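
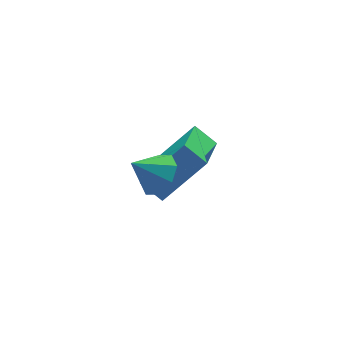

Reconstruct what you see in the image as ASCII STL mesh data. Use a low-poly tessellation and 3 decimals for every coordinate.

solid 
facet normal -0.427 0.716 0.552
outer loop
vertex -2.598 0.178 -2.276
vertex -1.225 -0.084 -0.874
vertex -1.408 1.583 -3.178
endloop
endfacet
facet normal -0.693 0.133 -0.708
outer loop
vertex -1.015 0.924 -3.686
vertex -2.598 0.178 -2.276
vertex -1.408 1.583 -3.178
endloop
endfacet
facet normal -0.427 0.716 0.552
outer loop
vertex -1.408 1.583 -3.178
vertex -1.225 -0.084 -0.874
vertex -0.035 1.321 -1.776
endloop
endfacet
facet normal 0.580 0.685 -0.440
outer loop
vertex -0.035 1.321 -1.776
vertex -1.015 0.924 -3.686
vertex -1.408 1.583 -3.178
endloop
endfacet
facet normal -0.580 -0.685 0.440
outer loop
vertex -2.598 0.178 -2.276
vertex -0.832 -0.743 -1.382
vertex -1.225 -0.084 -0.874
endloop
endfacet
facet normal -0.693 0.133 -0.708
outer loop
vertex -2.205 -0.481 -2.784
vertex -2.598 0.178 -2.276
vertex -1.015 0.924 -3.686
endloop
endfacet
facet normal -0.580 -0.685 0.440
outer loop
vertex -2.205 -0.481 -2.784
vertex -0.832 -0.743 -1.382
vertex -2.598 0.178 -2.276
endloop
endfacet
facet normal 0.693 -0.133 0.708
outer loop
vertex -1.225 -0.084 -0.874
vertex -0.832 -0.743 -1.382
vertex -0.035 1.321 -1.776
endloop
endfacet
facet normal 0.580 0.685 -0.440
outer loop
vertex 0.358 0.662 -2.284
vertex -1.015 0.924 -3.686
vertex -0.035 1.321 -1.776
endloop
endfacet
facet normal 0.693 -0.133 0.708
outer loop
vertex -0.035 1.321 -1.776
vertex -0.832 -0.743 -1.382
vertex 0.358 0.662 -2.284
endloop
endfacet
facet normal 0.427 -0.716 -0.552
outer loop
vertex 0.358 0.662 -2.284
vertex -2.205 -0.481 -2.784
vertex -1.015 0.924 -3.686
endloop
endfacet
facet normal 0.427 -0.716 -0.552
outer loop
vertex -0.832 -0.743 -1.382
vertex -2.205 -0.481 -2.784
vertex 0.358 0.662 -2.284
endloop
endfacet
facet normal 0.697 -0.226 -0.681
outer loop
vertex -2.637 -1.789 0.971
vertex -3.167 -1.991 0.496
vertex -2.814 -1.359 0.647
endloop
endfacet
facet normal 0.169 0.637 0.752
outer loop
vertex -2.637 -1.789 0.971
vertex -2.814 -1.359 0.647
vertex -3.913 -1.749 1.224
endloop
endfacet
facet normal 0.696 -0.226 -0.682
outer loop
vertex -2.814 -1.359 0.647
vertex -3.167 -1.991 0.496
vertex -3.198 -1.299 0.235
endloop
endfacet
facet normal -0.175 0.938 0.300
outer loop
vertex -2.814 -1.359 0.647
vertex -3.198 -1.299 0.235
vertex -3.913 -1.749 1.224
endloop
endfacet
facet normal 0.697 -0.226 -0.681
outer loop
vertex -3.198 -1.299 0.235
vertex -3.167 -1.991 0.496
vertex -3.564 -1.644 -0.025
endloop
endfacet
facet normal -0.637 0.762 -0.114
outer loop
vertex -3.198 -1.299 0.235
vertex -3.564 -1.644 -0.025
vertex -3.913 -1.749 1.224
endloop
endfacet
facet normal 0.696 -0.227 -0.681
outer loop
vertex -3.564 -1.644 -0.025
vertex -3.167 -1.991 0.496
vertex -3.698 -2.193 0.021
endloop
endfacet
facet normal -0.946 0.210 -0.247
outer loop
vertex -3.564 -1.644 -0.025
vertex -3.698 -2.193 0.021
vertex -3.913 -1.749 1.224
endloop
endfacet
facet normal 0.696 -0.226 -0.682
outer loop
vertex -3.698 -2.193 0.021
vertex -3.167 -1.991 0.496
vertex -3.521 -2.623 0.344
endloop
endfacet
facet normal -0.919 -0.393 -0.019
outer loop
vertex -3.698 -2.193 0.021
vertex -3.521 -2.623 0.344
vertex -3.913 -1.749 1.224
endloop
endfacet
facet normal 0.696 -0.226 -0.682
outer loop
vertex -3.521 -2.623 0.344
vertex -3.167 -1.991 0.496
vertex -3.137 -2.683 0.756
endloop
endfacet
facet normal -0.574 -0.694 0.434
outer loop
vertex -3.521 -2.623 0.344
vertex -3.137 -2.683 0.756
vertex -3.913 -1.749 1.224
endloop
endfacet
facet normal 0.697 -0.226 -0.681
outer loop
vertex -3.137 -2.683 0.756
vertex -3.167 -1.991 0.496
vertex -2.771 -2.337 1.016
endloop
endfacet
facet normal -0.112 -0.518 0.848
outer loop
vertex -3.137 -2.683 0.756
vertex -2.771 -2.337 1.016
vertex -3.913 -1.749 1.224
endloop
endfacet
facet normal 0.697 -0.226 -0.681
outer loop
vertex -2.771 -2.337 1.016
vertex -3.167 -1.991 0.496
vertex -2.637 -1.789 0.971
endloop
endfacet
facet normal 0.195 0.033 0.980
outer loop
vertex -2.771 -2.337 1.016
vertex -2.637 -1.789 0.971
vertex -3.913 -1.749 1.224
endloop
endfacet

endsolid


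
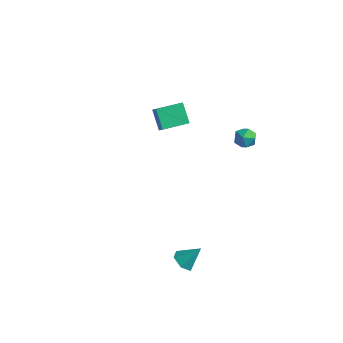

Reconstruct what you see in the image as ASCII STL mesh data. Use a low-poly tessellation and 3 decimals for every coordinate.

solid 
facet normal -0.491 -0.472 -0.732
outer loop
vertex 2.139 -3.804 -4.698
vertex 1.778 -4.179 -4.214
vertex 1.523 -3.557 -4.444
endloop
endfacet
facet normal 0.281 0.933 -0.225
outer loop
vertex 2.139 -3.804 -4.698
vertex 1.523 -3.557 -4.444
vertex 2.442 -3.541 -3.226
endloop
endfacet
facet normal -0.492 -0.472 -0.732
outer loop
vertex 1.523 -3.557 -4.444
vertex 1.778 -4.179 -4.214
vertex 1.163 -3.932 -3.96
endloop
endfacet
facet normal -0.441 0.838 0.322
outer loop
vertex 1.523 -3.557 -4.444
vertex 1.163 -3.932 -3.96
vertex 2.442 -3.541 -3.226
endloop
endfacet
facet normal -0.492 -0.472 -0.732
outer loop
vertex 1.163 -3.932 -3.96
vertex 1.778 -4.179 -4.214
vertex 1.418 -4.553 -3.731
endloop
endfacet
facet normal -0.518 0.100 0.849
outer loop
vertex 1.163 -3.932 -3.96
vertex 1.418 -4.553 -3.731
vertex 2.442 -3.541 -3.226
endloop
endfacet
facet normal -0.492 -0.472 -0.732
outer loop
vertex 1.418 -4.553 -3.731
vertex 1.778 -4.179 -4.214
vertex 2.033 -4.8 -3.985
endloop
endfacet
facet normal 0.126 -0.542 0.831
outer loop
vertex 1.418 -4.553 -3.731
vertex 2.033 -4.8 -3.985
vertex 2.442 -3.541 -3.226
endloop
endfacet
facet normal -0.491 -0.472 -0.733
outer loop
vertex 2.033 -4.8 -3.985
vertex 1.778 -4.179 -4.214
vertex 2.394 -4.425 -4.468
endloop
endfacet
facet normal 0.847 -0.448 0.286
outer loop
vertex 2.033 -4.8 -3.985
vertex 2.394 -4.425 -4.468
vertex 2.442 -3.541 -3.226
endloop
endfacet
facet normal -0.491 -0.473 -0.732
outer loop
vertex 2.394 -4.425 -4.468
vertex 1.778 -4.179 -4.214
vertex 2.139 -3.804 -4.698
endloop
endfacet
facet normal 0.926 0.290 -0.242
outer loop
vertex 2.394 -4.425 -4.468
vertex 2.139 -3.804 -4.698
vertex 2.442 -3.541 -3.226
endloop
endfacet
facet normal -0.573 -0.820 -0.002
outer loop
vertex -4.559 2.553 -0.297
vertex -5.05 2.898 -0.968
vertex -3.715 1.966 -1.217
endloop
endfacet
facet normal 0.545 -0.384 0.745
outer loop
vertex -2.81 3.262 -1.212
vertex -4.559 2.553 -0.297
vertex -3.715 1.966 -1.217
endloop
endfacet
facet normal -0.573 -0.820 -0.004
outer loop
vertex -3.715 1.966 -1.217
vertex -5.05 2.898 -0.968
vertex -4.205 2.312 -1.888
endloop
endfacet
facet normal 0.612 -0.425 -0.666
outer loop
vertex -4.205 2.312 -1.888
vertex -2.81 3.262 -1.212
vertex -3.715 1.966 -1.217
endloop
endfacet
facet normal -0.612 0.425 0.667
outer loop
vertex -4.559 2.553 -0.297
vertex -4.145 4.194 -0.963
vertex -5.05 2.898 -0.968
endloop
endfacet
facet normal 0.545 -0.384 0.745
outer loop
vertex -3.655 3.848 -0.292
vertex -4.559 2.553 -0.297
vertex -2.81 3.262 -1.212
endloop
endfacet
facet normal -0.613 0.425 0.666
outer loop
vertex -3.655 3.848 -0.292
vertex -4.145 4.194 -0.963
vertex -4.559 2.553 -0.297
endloop
endfacet
facet normal -0.545 0.384 -0.745
outer loop
vertex -5.05 2.898 -0.968
vertex -4.145 4.194 -0.963
vertex -4.205 2.312 -1.888
endloop
endfacet
facet normal 0.612 -0.425 -0.667
outer loop
vertex -3.301 3.607 -1.883
vertex -2.81 3.262 -1.212
vertex -4.205 2.312 -1.888
endloop
endfacet
facet normal -0.545 0.384 -0.745
outer loop
vertex -4.205 2.312 -1.888
vertex -4.145 4.194 -0.963
vertex -3.301 3.607 -1.883
endloop
endfacet
facet normal 0.572 0.820 0.003
outer loop
vertex -3.301 3.607 -1.883
vertex -3.655 3.848 -0.292
vertex -2.81 3.262 -1.212
endloop
endfacet
facet normal 0.574 0.819 0.004
outer loop
vertex -4.145 4.194 -0.963
vertex -3.655 3.848 -0.292
vertex -3.301 3.607 -1.883
endloop
endfacet
facet normal -0.959 0.233 0.161
outer loop
vertex 1.233 1.532 1.436
vertex 1.323 1.426 2.127
vertex 1.432 2.065 1.852
endloop
endfacet
facet normal -0.704 0.581 -0.408
outer loop
vertex 1.233 1.532 1.436
vertex 1.432 2.065 1.852
vertex 1.73 1.982 1.22
endloop
endfacet
facet normal -0.470 0.098 -0.877
outer loop
vertex 1.233 1.532 1.436
vertex 1.73 1.982 1.22
vertex 1.805 1.291 1.103
endloop
endfacet
facet normal -0.581 -0.551 -0.599
outer loop
vertex 1.233 1.532 1.436
vertex 1.805 1.291 1.103
vertex 1.553 0.947 1.664
endloop
endfacet
facet normal -0.884 -0.466 0.044
outer loop
vertex 1.233 1.532 1.436
vertex 1.553 0.947 1.664
vertex 1.323 1.426 2.127
endloop
endfacet
facet normal -0.144 0.970 -0.195
outer loop
vertex 1.73 1.982 1.22
vertex 1.432 2.065 1.852
vertex 2.127 2.153 1.776
endloop
endfacet
facet normal -0.557 0.407 0.724
outer loop
vertex 1.432 2.065 1.852
vertex 1.323 1.426 2.127
vertex 1.875 1.809 2.337
endloop
endfacet
facet normal -0.435 -0.725 0.534
outer loop
vertex 1.323 1.426 2.127
vertex 1.553 0.947 1.664
vertex 1.95 1.118 2.22
endloop
endfacet
facet normal 0.054 -0.862 -0.504
outer loop
vertex 1.553 0.947 1.664
vertex 1.805 1.291 1.103
vertex 2.248 1.035 1.588
endloop
endfacet
facet normal 0.233 0.187 -0.954
outer loop
vertex 1.805 1.291 1.103
vertex 1.73 1.982 1.22
vertex 2.357 1.674 1.313
endloop
endfacet
facet normal 0.581 0.551 0.599
outer loop
vertex 2.447 1.568 2.004
vertex 2.127 2.153 1.776
vertex 1.875 1.809 2.337
endloop
endfacet
facet normal 0.470 -0.098 0.877
outer loop
vertex 2.447 1.568 2.004
vertex 1.875 1.809 2.337
vertex 1.95 1.118 2.22
endloop
endfacet
facet normal 0.704 -0.581 0.408
outer loop
vertex 2.447 1.568 2.004
vertex 1.95 1.118 2.22
vertex 2.248 1.035 1.588
endloop
endfacet
facet normal 0.959 -0.233 -0.161
outer loop
vertex 2.447 1.568 2.004
vertex 2.248 1.035 1.588
vertex 2.357 1.674 1.313
endloop
endfacet
facet normal 0.884 0.466 -0.044
outer loop
vertex 2.447 1.568 2.004
vertex 2.357 1.674 1.313
vertex 2.127 2.153 1.776
endloop
endfacet
facet normal -0.054 0.862 0.504
outer loop
vertex 1.875 1.809 2.337
vertex 2.127 2.153 1.776
vertex 1.432 2.065 1.852
endloop
endfacet
facet normal -0.233 -0.187 0.954
outer loop
vertex 1.95 1.118 2.22
vertex 1.875 1.809 2.337
vertex 1.323 1.426 2.127
endloop
endfacet
facet normal 0.144 -0.970 0.195
outer loop
vertex 2.248 1.035 1.588
vertex 1.95 1.118 2.22
vertex 1.553 0.947 1.664
endloop
endfacet
facet normal 0.557 -0.407 -0.724
outer loop
vertex 2.357 1.674 1.313
vertex 2.248 1.035 1.588
vertex 1.805 1.291 1.103
endloop
endfacet
facet normal 0.435 0.725 -0.534
outer loop
vertex 2.127 2.153 1.776
vertex 2.357 1.674 1.313
vertex 1.73 1.982 1.22
endloop
endfacet

endsolid


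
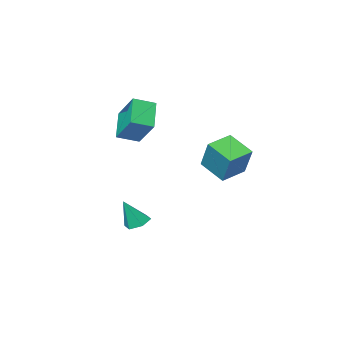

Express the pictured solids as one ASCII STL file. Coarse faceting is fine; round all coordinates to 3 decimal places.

solid 
facet normal -0.906 0.285 -0.312
outer loop
vertex -2.454 -0.826 3.108
vertex -1.672 0.344 1.908
vertex -2.428 -2.339 1.652
endloop
endfacet
facet normal -0.423 -0.632 0.649
outer loop
vertex -1.268 -2.704 2.052
vertex -2.454 -0.826 3.108
vertex -2.428 -2.339 1.652
endloop
endfacet
facet normal -0.906 0.285 -0.313
outer loop
vertex -2.428 -2.339 1.652
vertex -1.672 0.344 1.908
vertex -1.645 -1.169 0.451
endloop
endfacet
facet normal 0.013 -0.720 -0.694
outer loop
vertex -1.645 -1.169 0.451
vertex -1.268 -2.704 2.052
vertex -2.428 -2.339 1.652
endloop
endfacet
facet normal -0.013 0.720 0.694
outer loop
vertex -2.454 -0.826 3.108
vertex -0.512 -0.021 2.308
vertex -1.672 0.344 1.908
endloop
endfacet
facet normal -0.424 -0.632 0.649
outer loop
vertex -1.295 -1.191 3.509
vertex -2.454 -0.826 3.108
vertex -1.268 -2.704 2.052
endloop
endfacet
facet normal -0.013 0.720 0.693
outer loop
vertex -1.295 -1.191 3.509
vertex -0.512 -0.021 2.308
vertex -2.454 -0.826 3.108
endloop
endfacet
facet normal 0.423 0.633 -0.649
outer loop
vertex -1.672 0.344 1.908
vertex -0.512 -0.021 2.308
vertex -1.645 -1.169 0.451
endloop
endfacet
facet normal 0.013 -0.720 -0.694
outer loop
vertex -0.486 -1.534 0.852
vertex -1.268 -2.704 2.052
vertex -1.645 -1.169 0.451
endloop
endfacet
facet normal 0.424 0.632 -0.649
outer loop
vertex -1.645 -1.169 0.451
vertex -0.512 -0.021 2.308
vertex -0.486 -1.534 0.852
endloop
endfacet
facet normal 0.906 -0.285 0.313
outer loop
vertex -0.486 -1.534 0.852
vertex -1.295 -1.191 3.509
vertex -1.268 -2.704 2.052
endloop
endfacet
facet normal 0.906 -0.285 0.313
outer loop
vertex -0.512 -0.021 2.308
vertex -1.295 -1.191 3.509
vertex -0.486 -1.534 0.852
endloop
endfacet
facet normal -0.426 0.108 -0.898
outer loop
vertex -0.259 -0.274 -4.954
vertex -0.777 0.193 -4.652
vertex -0.127 0.474 -4.927
endloop
endfacet
facet normal 0.981 -0.170 -0.089
outer loop
vertex -0.259 -0.274 -4.954
vertex -0.127 0.474 -4.927
vertex -0.043 0.007 -3.108
endloop
endfacet
facet normal -0.427 0.108 -0.898
outer loop
vertex -0.127 0.474 -4.927
vertex -0.777 0.193 -4.652
vertex -0.644 0.941 -4.625
endloop
endfacet
facet normal 0.708 0.691 0.145
outer loop
vertex -0.127 0.474 -4.927
vertex -0.644 0.941 -4.625
vertex -0.043 0.007 -3.108
endloop
endfacet
facet normal -0.426 0.108 -0.898
outer loop
vertex -0.644 0.941 -4.625
vertex -0.777 0.193 -4.652
vertex -1.295 0.66 -4.35
endloop
endfacet
facet normal -0.121 0.823 0.555
outer loop
vertex -0.644 0.941 -4.625
vertex -1.295 0.66 -4.35
vertex -0.043 0.007 -3.108
endloop
endfacet
facet normal -0.426 0.108 -0.898
outer loop
vertex -1.295 0.66 -4.35
vertex -0.777 0.193 -4.652
vertex -1.427 -0.088 -4.377
endloop
endfacet
facet normal -0.676 0.093 0.731
outer loop
vertex -1.295 0.66 -4.35
vertex -1.427 -0.088 -4.377
vertex -0.043 0.007 -3.108
endloop
endfacet
facet normal -0.427 0.108 -0.898
outer loop
vertex -1.427 -0.088 -4.377
vertex -0.777 0.193 -4.652
vertex -0.91 -0.555 -4.679
endloop
endfacet
facet normal -0.403 -0.768 0.497
outer loop
vertex -1.427 -0.088 -4.377
vertex -0.91 -0.555 -4.679
vertex -0.043 0.007 -3.108
endloop
endfacet
facet normal -0.426 0.108 -0.898
outer loop
vertex -0.91 -0.555 -4.679
vertex -0.777 0.193 -4.652
vertex -0.259 -0.274 -4.954
endloop
endfacet
facet normal 0.426 -0.901 0.087
outer loop
vertex -0.91 -0.555 -4.679
vertex -0.259 -0.274 -4.954
vertex -0.043 0.007 -3.108
endloop
endfacet
facet normal -0.963 -0.170 0.208
outer loop
vertex -4.162 3.603 1.859
vertex -4.578 5.006 1.074
vertex -4.347 2.62 0.197
endloop
endfacet
facet normal 0.250 -0.845 0.472
outer loop
vertex -2.902 2.874 -0.114
vertex -4.162 3.603 1.859
vertex -4.347 2.62 0.197
endloop
endfacet
facet normal -0.963 -0.170 0.208
outer loop
vertex -4.347 2.62 0.197
vertex -4.578 5.006 1.074
vertex -4.763 4.023 -0.587
endloop
endfacet
facet normal -0.095 -0.507 -0.857
outer loop
vertex -4.763 4.023 -0.587
vertex -2.902 2.874 -0.114
vertex -4.347 2.62 0.197
endloop
endfacet
facet normal 0.095 0.507 0.856
outer loop
vertex -4.162 3.603 1.859
vertex -3.133 5.26 0.763
vertex -4.578 5.006 1.074
endloop
endfacet
facet normal 0.251 -0.845 0.472
outer loop
vertex -2.717 3.857 1.547
vertex -4.162 3.603 1.859
vertex -2.902 2.874 -0.114
endloop
endfacet
facet normal 0.096 0.507 0.857
outer loop
vertex -2.717 3.857 1.547
vertex -3.133 5.26 0.763
vertex -4.162 3.603 1.859
endloop
endfacet
facet normal -0.250 0.845 -0.472
outer loop
vertex -4.578 5.006 1.074
vertex -3.133 5.26 0.763
vertex -4.763 4.023 -0.587
endloop
endfacet
facet normal -0.096 -0.507 -0.856
outer loop
vertex -3.318 4.277 -0.899
vertex -2.902 2.874 -0.114
vertex -4.763 4.023 -0.587
endloop
endfacet
facet normal -0.250 0.845 -0.472
outer loop
vertex -4.763 4.023 -0.587
vertex -3.133 5.26 0.763
vertex -3.318 4.277 -0.899
endloop
endfacet
facet normal 0.963 0.169 -0.208
outer loop
vertex -3.318 4.277 -0.899
vertex -2.717 3.857 1.547
vertex -2.902 2.874 -0.114
endloop
endfacet
facet normal 0.963 0.170 -0.208
outer loop
vertex -3.133 5.26 0.763
vertex -2.717 3.857 1.547
vertex -3.318 4.277 -0.899
endloop
endfacet

endsolid


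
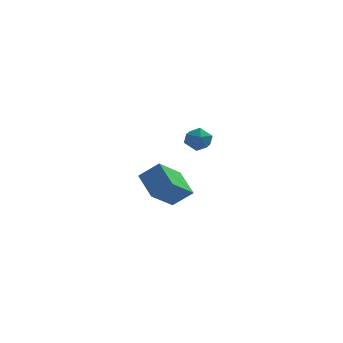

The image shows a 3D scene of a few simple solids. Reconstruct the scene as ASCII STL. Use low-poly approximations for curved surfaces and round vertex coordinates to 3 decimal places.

solid 
facet normal -0.421 -0.723 0.548
outer loop
vertex 0.969 -4.092 0.747
vertex -0.013 -4.142 -0.073
vertex 1.753 -5.21 -0.125
endloop
endfacet
facet normal 0.767 0.039 0.640
outer loop
vertex 2.553 -3.838 -1.167
vertex 0.969 -4.092 0.747
vertex 1.753 -5.21 -0.125
endloop
endfacet
facet normal -0.421 -0.722 0.549
outer loop
vertex 1.753 -5.21 -0.125
vertex -0.013 -4.142 -0.073
vertex 0.771 -5.26 -0.944
endloop
endfacet
facet normal 0.484 -0.690 -0.538
outer loop
vertex 0.771 -5.26 -0.944
vertex 2.553 -3.838 -1.167
vertex 1.753 -5.21 -0.125
endloop
endfacet
facet normal -0.484 0.690 0.538
outer loop
vertex 0.969 -4.092 0.747
vertex 0.787 -2.77 -1.115
vertex -0.013 -4.142 -0.073
endloop
endfacet
facet normal 0.767 0.039 0.640
outer loop
vertex 1.769 -2.72 -0.296
vertex 0.969 -4.092 0.747
vertex 2.553 -3.838 -1.167
endloop
endfacet
facet normal -0.484 0.691 0.538
outer loop
vertex 1.769 -2.72 -0.296
vertex 0.787 -2.77 -1.115
vertex 0.969 -4.092 0.747
endloop
endfacet
facet normal -0.767 -0.039 -0.640
outer loop
vertex -0.013 -4.142 -0.073
vertex 0.787 -2.77 -1.115
vertex 0.771 -5.26 -0.944
endloop
endfacet
facet normal 0.484 -0.691 -0.537
outer loop
vertex 1.571 -3.888 -1.987
vertex 2.553 -3.838 -1.167
vertex 0.771 -5.26 -0.944
endloop
endfacet
facet normal -0.767 -0.039 -0.640
outer loop
vertex 0.771 -5.26 -0.944
vertex 0.787 -2.77 -1.115
vertex 1.571 -3.888 -1.987
endloop
endfacet
facet normal 0.421 0.722 -0.548
outer loop
vertex 1.571 -3.888 -1.987
vertex 1.769 -2.72 -0.296
vertex 2.553 -3.838 -1.167
endloop
endfacet
facet normal 0.421 0.723 -0.548
outer loop
vertex 0.787 -2.77 -1.115
vertex 1.769 -2.72 -0.296
vertex 1.571 -3.888 -1.987
endloop
endfacet
facet normal -0.057 0.645 0.762
outer loop
vertex 2.304 2.854 0.544
vertex 1.51 2.673 0.638
vertex 2.08 2.244 1.044
endloop
endfacet
facet normal 0.598 0.365 0.713
outer loop
vertex 2.304 2.854 0.544
vertex 2.08 2.244 1.044
vertex 2.727 2.151 0.549
endloop
endfacet
facet normal 0.855 0.515 0.065
outer loop
vertex 2.304 2.854 0.544
vertex 2.727 2.151 0.549
vertex 2.558 2.522 -0.162
endloop
endfacet
facet normal 0.359 0.888 -0.288
outer loop
vertex 2.304 2.854 0.544
vertex 2.558 2.522 -0.162
vertex 1.806 2.844 -0.107
endloop
endfacet
facet normal -0.204 0.969 0.141
outer loop
vertex 2.304 2.854 0.544
vertex 1.806 2.844 -0.107
vertex 1.51 2.673 0.638
endloop
endfacet
facet normal 0.539 -0.344 0.769
outer loop
vertex 2.727 2.151 0.549
vertex 2.08 2.244 1.044
vertex 2.194 1.536 0.647
endloop
endfacet
facet normal -0.520 0.110 0.847
outer loop
vertex 2.08 2.244 1.044
vertex 1.51 2.673 0.638
vertex 1.442 1.858 0.702
endloop
endfacet
facet normal -0.759 0.633 -0.156
outer loop
vertex 1.51 2.673 0.638
vertex 1.806 2.844 -0.107
vertex 1.273 2.229 -0.009
endloop
endfacet
facet normal 0.153 0.502 -0.851
outer loop
vertex 1.806 2.844 -0.107
vertex 2.558 2.522 -0.162
vertex 1.92 2.136 -0.504
endloop
endfacet
facet normal 0.955 -0.102 -0.280
outer loop
vertex 2.558 2.522 -0.162
vertex 2.727 2.151 0.549
vertex 2.49 1.707 -0.098
endloop
endfacet
facet normal -0.359 -0.888 0.288
outer loop
vertex 1.696 1.526 -0.004
vertex 2.194 1.536 0.647
vertex 1.442 1.858 0.702
endloop
endfacet
facet normal -0.855 -0.515 -0.065
outer loop
vertex 1.696 1.526 -0.004
vertex 1.442 1.858 0.702
vertex 1.273 2.229 -0.009
endloop
endfacet
facet normal -0.598 -0.365 -0.713
outer loop
vertex 1.696 1.526 -0.004
vertex 1.273 2.229 -0.009
vertex 1.92 2.136 -0.504
endloop
endfacet
facet normal 0.057 -0.645 -0.762
outer loop
vertex 1.696 1.526 -0.004
vertex 1.92 2.136 -0.504
vertex 2.49 1.707 -0.098
endloop
endfacet
facet normal 0.204 -0.969 -0.141
outer loop
vertex 1.696 1.526 -0.004
vertex 2.49 1.707 -0.098
vertex 2.194 1.536 0.647
endloop
endfacet
facet normal -0.153 -0.502 0.851
outer loop
vertex 1.442 1.858 0.702
vertex 2.194 1.536 0.647
vertex 2.08 2.244 1.044
endloop
endfacet
facet normal -0.955 0.102 0.280
outer loop
vertex 1.273 2.229 -0.009
vertex 1.442 1.858 0.702
vertex 1.51 2.673 0.638
endloop
endfacet
facet normal -0.539 0.344 -0.769
outer loop
vertex 1.92 2.136 -0.504
vertex 1.273 2.229 -0.009
vertex 1.806 2.844 -0.107
endloop
endfacet
facet normal 0.520 -0.110 -0.847
outer loop
vertex 2.49 1.707 -0.098
vertex 1.92 2.136 -0.504
vertex 2.558 2.522 -0.162
endloop
endfacet
facet normal 0.759 -0.633 0.156
outer loop
vertex 2.194 1.536 0.647
vertex 2.49 1.707 -0.098
vertex 2.727 2.151 0.549
endloop
endfacet

endsolid


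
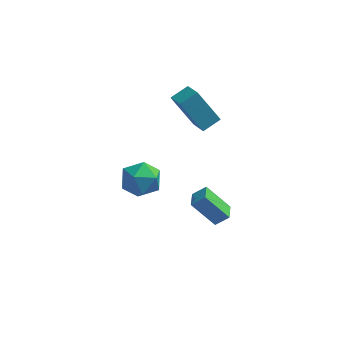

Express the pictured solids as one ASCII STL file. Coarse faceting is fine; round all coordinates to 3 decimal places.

solid 
facet normal -0.411 0.670 0.619
outer loop
vertex -1.823 4.03 -1.79
vertex -2.482 3.245 -1.378
vertex -1.493 3.431 -0.923
endloop
endfacet
facet normal 0.268 0.837 0.476
outer loop
vertex -1.823 4.03 -1.79
vertex -1.493 3.431 -0.923
vertex -0.782 3.665 -1.735
endloop
endfacet
facet normal 0.333 0.914 -0.230
outer loop
vertex -1.823 4.03 -1.79
vertex -0.782 3.665 -1.735
vertex -1.332 3.624 -2.692
endloop
endfacet
facet normal -0.307 0.794 -0.525
outer loop
vertex -1.823 4.03 -1.79
vertex -1.332 3.624 -2.692
vertex -2.382 3.364 -2.471
endloop
endfacet
facet normal -0.766 0.643 -0.000
outer loop
vertex -1.823 4.03 -1.79
vertex -2.382 3.364 -2.471
vertex -2.482 3.245 -1.378
endloop
endfacet
facet normal 0.678 0.288 0.676
outer loop
vertex -0.782 3.665 -1.735
vertex -1.493 3.431 -0.923
vertex -0.798 2.656 -1.289
endloop
endfacet
facet normal -0.421 0.017 0.907
outer loop
vertex -1.493 3.431 -0.923
vertex -2.482 3.245 -1.378
vertex -1.848 2.396 -1.068
endloop
endfacet
facet normal -0.995 -0.026 -0.094
outer loop
vertex -2.482 3.245 -1.378
vertex -2.382 3.364 -2.471
vertex -2.398 2.355 -2.025
endloop
endfacet
facet normal -0.253 0.219 -0.943
outer loop
vertex -2.382 3.364 -2.471
vertex -1.332 3.624 -2.692
vertex -1.687 2.589 -2.837
endloop
endfacet
facet normal 0.782 0.413 -0.467
outer loop
vertex -1.332 3.624 -2.692
vertex -0.782 3.665 -1.735
vertex -0.698 2.775 -2.382
endloop
endfacet
facet normal 0.307 -0.794 0.525
outer loop
vertex -1.357 1.99 -1.97
vertex -0.798 2.656 -1.289
vertex -1.848 2.396 -1.068
endloop
endfacet
facet normal -0.333 -0.914 0.230
outer loop
vertex -1.357 1.99 -1.97
vertex -1.848 2.396 -1.068
vertex -2.398 2.355 -2.025
endloop
endfacet
facet normal -0.268 -0.837 -0.476
outer loop
vertex -1.357 1.99 -1.97
vertex -2.398 2.355 -2.025
vertex -1.687 2.589 -2.837
endloop
endfacet
facet normal 0.411 -0.670 -0.619
outer loop
vertex -1.357 1.99 -1.97
vertex -1.687 2.589 -2.837
vertex -0.698 2.775 -2.382
endloop
endfacet
facet normal 0.766 -0.643 0.000
outer loop
vertex -1.357 1.99 -1.97
vertex -0.698 2.775 -2.382
vertex -0.798 2.656 -1.289
endloop
endfacet
facet normal 0.253 -0.219 0.943
outer loop
vertex -1.848 2.396 -1.068
vertex -0.798 2.656 -1.289
vertex -1.493 3.431 -0.923
endloop
endfacet
facet normal -0.782 -0.413 0.467
outer loop
vertex -2.398 2.355 -2.025
vertex -1.848 2.396 -1.068
vertex -2.482 3.245 -1.378
endloop
endfacet
facet normal -0.678 -0.288 -0.676
outer loop
vertex -1.687 2.589 -2.837
vertex -2.398 2.355 -2.025
vertex -2.382 3.364 -2.471
endloop
endfacet
facet normal 0.421 -0.017 -0.907
outer loop
vertex -0.698 2.775 -2.382
vertex -1.687 2.589 -2.837
vertex -1.332 3.624 -2.692
endloop
endfacet
facet normal 0.995 0.026 0.094
outer loop
vertex -0.798 2.656 -1.289
vertex -0.698 2.775 -2.382
vertex -0.782 3.665 -1.735
endloop
endfacet
facet normal -0.662 0.082 0.745
outer loop
vertex 1.925 -1.381 1.98
vertex 1.886 -0.532 1.852
vertex 1.304 -1.491 1.441
endloop
endfacet
facet normal 0.046 -0.988 0.149
outer loop
vertex 2.414 -1.628 0.188
vertex 1.925 -1.381 1.98
vertex 1.304 -1.491 1.441
endloop
endfacet
facet normal -0.661 0.081 0.746
outer loop
vertex 1.304 -1.491 1.441
vertex 1.886 -0.532 1.852
vertex 1.264 -0.641 1.313
endloop
endfacet
facet normal -0.749 -0.133 -0.649
outer loop
vertex 1.264 -0.641 1.313
vertex 2.414 -1.628 0.188
vertex 1.304 -1.491 1.441
endloop
endfacet
facet normal 0.749 0.132 0.649
outer loop
vertex 1.925 -1.381 1.98
vertex 2.996 -0.669 0.599
vertex 1.886 -0.532 1.852
endloop
endfacet
facet normal 0.045 -0.988 0.148
outer loop
vertex 3.036 -1.519 0.727
vertex 1.925 -1.381 1.98
vertex 2.414 -1.628 0.188
endloop
endfacet
facet normal 0.749 0.133 0.649
outer loop
vertex 3.036 -1.519 0.727
vertex 2.996 -0.669 0.599
vertex 1.925 -1.381 1.98
endloop
endfacet
facet normal -0.045 0.988 -0.148
outer loop
vertex 1.886 -0.532 1.852
vertex 2.996 -0.669 0.599
vertex 1.264 -0.641 1.313
endloop
endfacet
facet normal -0.749 -0.132 -0.649
outer loop
vertex 2.375 -0.779 0.06
vertex 2.414 -1.628 0.188
vertex 1.264 -0.641 1.313
endloop
endfacet
facet normal -0.046 0.988 -0.149
outer loop
vertex 1.264 -0.641 1.313
vertex 2.996 -0.669 0.599
vertex 2.375 -0.779 0.06
endloop
endfacet
facet normal 0.661 -0.082 -0.746
outer loop
vertex 2.375 -0.779 0.06
vertex 3.036 -1.519 0.727
vertex 2.414 -1.628 0.188
endloop
endfacet
facet normal 0.661 -0.081 -0.746
outer loop
vertex 2.996 -0.669 0.599
vertex 3.036 -1.519 0.727
vertex 2.375 -0.779 0.06
endloop
endfacet
facet normal -0.717 -0.589 -0.373
outer loop
vertex 0.294 2.816 4.484
vertex -0.284 3.98 3.756
vertex 1.413 2.419 2.963
endloop
endfacet
facet normal 0.388 -0.781 0.489
outer loop
vertex 2.144 3.02 3.344
vertex 0.294 2.816 4.484
vertex 1.413 2.419 2.963
endloop
endfacet
facet normal -0.716 -0.589 -0.374
outer loop
vertex 1.413 2.419 2.963
vertex -0.284 3.98 3.756
vertex 0.835 3.584 2.235
endloop
endfacet
facet normal 0.580 -0.205 -0.789
outer loop
vertex 0.835 3.584 2.235
vertex 2.144 3.02 3.344
vertex 1.413 2.419 2.963
endloop
endfacet
facet normal -0.580 0.205 0.789
outer loop
vertex 0.294 2.816 4.484
vertex 0.447 4.581 4.137
vertex -0.284 3.98 3.756
endloop
endfacet
facet normal 0.387 -0.782 0.488
outer loop
vertex 1.025 3.416 4.865
vertex 0.294 2.816 4.484
vertex 2.144 3.02 3.344
endloop
endfacet
facet normal -0.580 0.205 0.789
outer loop
vertex 1.025 3.416 4.865
vertex 0.447 4.581 4.137
vertex 0.294 2.816 4.484
endloop
endfacet
facet normal -0.388 0.782 -0.489
outer loop
vertex -0.284 3.98 3.756
vertex 0.447 4.581 4.137
vertex 0.835 3.584 2.235
endloop
endfacet
facet normal 0.580 -0.205 -0.789
outer loop
vertex 1.566 4.184 2.616
vertex 2.144 3.02 3.344
vertex 0.835 3.584 2.235
endloop
endfacet
facet normal -0.387 0.782 -0.489
outer loop
vertex 0.835 3.584 2.235
vertex 0.447 4.581 4.137
vertex 1.566 4.184 2.616
endloop
endfacet
facet normal 0.716 0.589 0.374
outer loop
vertex 1.566 4.184 2.616
vertex 1.025 3.416 4.865
vertex 2.144 3.02 3.344
endloop
endfacet
facet normal 0.717 0.589 0.374
outer loop
vertex 0.447 4.581 4.137
vertex 1.025 3.416 4.865
vertex 1.566 4.184 2.616
endloop
endfacet

endsolid


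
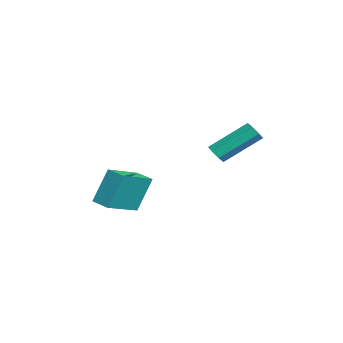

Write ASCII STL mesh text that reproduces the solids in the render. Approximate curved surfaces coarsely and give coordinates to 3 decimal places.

solid 
facet normal -0.668 0.644 -0.372
outer loop
vertex -0.973 -1.566 -2.11
vertex -0.291 -0.931 -2.235
vertex -0.659 -2.248 -3.856
endloop
endfacet
facet normal -0.725 -0.675 0.133
outer loop
vertex 0.691 -3.549 -3.105
vertex -0.973 -1.566 -2.11
vertex -0.659 -2.248 -3.856
endloop
endfacet
facet normal -0.668 0.644 -0.372
outer loop
vertex -0.659 -2.248 -3.856
vertex -0.291 -0.931 -2.235
vertex 0.023 -1.613 -3.981
endloop
endfacet
facet normal 0.165 -0.359 -0.919
outer loop
vertex 0.023 -1.613 -3.981
vertex 0.691 -3.549 -3.105
vertex -0.659 -2.248 -3.856
endloop
endfacet
facet normal -0.165 0.359 0.919
outer loop
vertex -0.973 -1.566 -2.11
vertex 1.059 -2.232 -1.484
vertex -0.291 -0.931 -2.235
endloop
endfacet
facet normal -0.725 -0.675 0.133
outer loop
vertex 0.377 -2.867 -1.359
vertex -0.973 -1.566 -2.11
vertex 0.691 -3.549 -3.105
endloop
endfacet
facet normal -0.165 0.359 0.919
outer loop
vertex 0.377 -2.867 -1.359
vertex 1.059 -2.232 -1.484
vertex -0.973 -1.566 -2.11
endloop
endfacet
facet normal 0.725 0.675 -0.133
outer loop
vertex -0.291 -0.931 -2.235
vertex 1.059 -2.232 -1.484
vertex 0.023 -1.613 -3.981
endloop
endfacet
facet normal 0.165 -0.359 -0.919
outer loop
vertex 1.373 -2.914 -3.23
vertex 0.691 -3.549 -3.105
vertex 0.023 -1.613 -3.981
endloop
endfacet
facet normal 0.725 0.675 -0.133
outer loop
vertex 0.023 -1.613 -3.981
vertex 1.059 -2.232 -1.484
vertex 1.373 -2.914 -3.23
endloop
endfacet
facet normal 0.668 -0.644 0.372
outer loop
vertex 1.373 -2.914 -3.23
vertex 0.377 -2.867 -1.359
vertex 0.691 -3.549 -3.105
endloop
endfacet
facet normal 0.668 -0.644 0.372
outer loop
vertex 1.059 -2.232 -1.484
vertex 0.377 -2.867 -1.359
vertex 1.373 -2.914 -3.23
endloop
endfacet
facet normal 0.085 -0.789 -0.608
outer loop
vertex 2.184 1.759 -0.089
vertex 1.66 1.684 -0.065
vertex 1.937 1.978 -0.408
endloop
endfacet
facet normal 0.839 0.387 -0.384
outer loop
vertex 2.184 1.759 -0.089
vertex 1.937 1.978 -0.408
vertex 2.004 3.431 1.201
endloop
endfacet
facet normal 0.838 0.387 -0.385
outer loop
vertex 2.004 3.431 1.201
vertex 1.937 1.978 -0.408
vertex 1.756 3.651 0.882
endloop
endfacet
facet normal -0.085 0.788 0.610
outer loop
vertex 2.004 3.431 1.201
vertex 1.756 3.651 0.882
vertex 1.48 3.356 1.225
endloop
endfacet
facet normal 0.085 -0.789 -0.608
outer loop
vertex 1.937 1.978 -0.408
vertex 1.66 1.684 -0.065
vertex 1.481 1.976 -0.469
endloop
endfacet
facet normal 0.102 0.614 -0.782
outer loop
vertex 1.937 1.978 -0.408
vertex 1.481 1.976 -0.469
vertex 1.756 3.651 0.882
endloop
endfacet
facet normal 0.102 0.614 -0.782
outer loop
vertex 1.756 3.651 0.882
vertex 1.481 1.976 -0.469
vertex 1.3 3.649 0.821
endloop
endfacet
facet normal -0.085 0.788 0.610
outer loop
vertex 1.756 3.651 0.882
vertex 1.3 3.649 0.821
vertex 1.48 3.356 1.225
endloop
endfacet
facet normal 0.085 -0.789 -0.608
outer loop
vertex 1.481 1.976 -0.469
vertex 1.66 1.684 -0.065
vertex 1.16 1.754 -0.226
endloop
endfacet
facet normal -0.711 0.380 -0.592
outer loop
vertex 1.481 1.976 -0.469
vertex 1.16 1.754 -0.226
vertex 1.3 3.649 0.821
endloop
endfacet
facet normal -0.713 0.379 -0.591
outer loop
vertex 1.3 3.649 0.821
vertex 1.16 1.754 -0.226
vertex 0.98 3.426 1.064
endloop
endfacet
facet normal -0.086 0.788 0.610
outer loop
vertex 1.3 3.649 0.821
vertex 0.98 3.426 1.064
vertex 1.48 3.356 1.225
endloop
endfacet
facet normal 0.085 -0.789 -0.608
outer loop
vertex 1.16 1.754 -0.226
vertex 1.66 1.684 -0.065
vertex 1.216 1.479 0.139
endloop
endfacet
facet normal -0.989 -0.141 0.045
outer loop
vertex 1.16 1.754 -0.226
vertex 1.216 1.479 0.139
vertex 0.98 3.426 1.064
endloop
endfacet
facet normal -0.989 -0.140 0.043
outer loop
vertex 0.98 3.426 1.064
vertex 1.216 1.479 0.139
vertex 1.035 3.151 1.429
endloop
endfacet
facet normal -0.085 0.790 0.608
outer loop
vertex 0.98 3.426 1.064
vertex 1.035 3.151 1.429
vertex 1.48 3.356 1.225
endloop
endfacet
facet normal 0.085 -0.789 -0.609
outer loop
vertex 1.216 1.479 0.139
vertex 1.66 1.684 -0.065
vertex 1.606 1.358 0.35
endloop
endfacet
facet normal -0.522 -0.556 0.647
outer loop
vertex 1.216 1.479 0.139
vertex 1.606 1.358 0.35
vertex 1.035 3.151 1.429
endloop
endfacet
facet normal -0.520 -0.556 0.648
outer loop
vertex 1.035 3.151 1.429
vertex 1.606 1.358 0.35
vertex 1.426 3.031 1.64
endloop
endfacet
facet normal -0.085 0.790 0.607
outer loop
vertex 1.035 3.151 1.429
vertex 1.426 3.031 1.64
vertex 1.48 3.356 1.225
endloop
endfacet
facet normal 0.086 -0.789 -0.608
outer loop
vertex 1.606 1.358 0.35
vertex 1.66 1.684 -0.065
vertex 2.037 1.483 0.249
endloop
endfacet
facet normal 0.339 -0.551 0.762
outer loop
vertex 1.606 1.358 0.35
vertex 2.037 1.483 0.249
vertex 1.426 3.031 1.64
endloop
endfacet
facet normal 0.339 -0.551 0.762
outer loop
vertex 1.426 3.031 1.64
vertex 2.037 1.483 0.249
vertex 1.857 3.155 1.538
endloop
endfacet
facet normal -0.083 0.790 0.608
outer loop
vertex 1.426 3.031 1.64
vertex 1.857 3.155 1.538
vertex 1.48 3.356 1.225
endloop
endfacet
facet normal 0.085 -0.790 -0.608
outer loop
vertex 2.037 1.483 0.249
vertex 1.66 1.684 -0.065
vertex 2.184 1.759 -0.089
endloop
endfacet
facet normal 0.944 -0.132 0.303
outer loop
vertex 2.037 1.483 0.249
vertex 2.184 1.759 -0.089
vertex 1.857 3.155 1.538
endloop
endfacet
facet normal 0.944 -0.132 0.303
outer loop
vertex 1.857 3.155 1.538
vertex 2.184 1.759 -0.089
vertex 2.004 3.431 1.201
endloop
endfacet
facet normal -0.085 0.789 0.609
outer loop
vertex 1.857 3.155 1.538
vertex 2.004 3.431 1.201
vertex 1.48 3.356 1.225
endloop
endfacet

endsolid


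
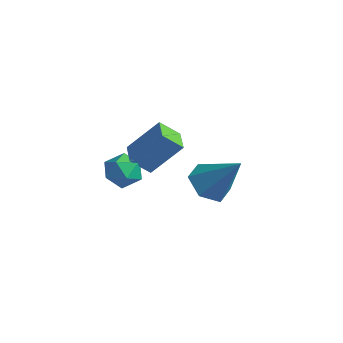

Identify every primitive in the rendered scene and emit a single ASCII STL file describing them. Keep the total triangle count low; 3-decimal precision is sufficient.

solid 
facet normal -0.537 -0.118 0.836
outer loop
vertex 2.654 -2.333 2.415
vertex 2.252 -2.996 2.063
vertex 2.969 -3.119 2.506
endloop
endfacet
facet normal 0.107 0.157 0.982
outer loop
vertex 2.654 -2.333 2.415
vertex 2.969 -3.119 2.506
vertex 3.492 -2.466 2.345
endloop
endfacet
facet normal 0.173 0.766 0.619
outer loop
vertex 2.654 -2.333 2.415
vertex 3.492 -2.466 2.345
vertex 3.099 -1.94 1.804
endloop
endfacet
facet normal -0.428 0.869 0.247
outer loop
vertex 2.654 -2.333 2.415
vertex 3.099 -1.94 1.804
vertex 2.332 -2.268 1.629
endloop
endfacet
facet normal -0.866 0.323 0.382
outer loop
vertex 2.654 -2.333 2.415
vertex 2.332 -2.268 1.629
vertex 2.252 -2.996 2.063
endloop
endfacet
facet normal 0.601 -0.298 0.742
outer loop
vertex 3.492 -2.466 2.345
vertex 2.969 -3.119 2.506
vertex 3.608 -3.212 1.951
endloop
endfacet
facet normal -0.440 -0.743 0.505
outer loop
vertex 2.969 -3.119 2.506
vertex 2.252 -2.996 2.063
vertex 2.841 -3.54 1.776
endloop
endfacet
facet normal -0.973 -0.030 -0.230
outer loop
vertex 2.252 -2.996 2.063
vertex 2.332 -2.268 1.629
vertex 2.448 -3.014 1.235
endloop
endfacet
facet normal -0.264 0.855 -0.447
outer loop
vertex 2.332 -2.268 1.629
vertex 3.099 -1.94 1.804
vertex 2.971 -2.361 1.074
endloop
endfacet
facet normal 0.710 0.688 0.153
outer loop
vertex 3.099 -1.94 1.804
vertex 3.492 -2.466 2.345
vertex 3.688 -2.484 1.517
endloop
endfacet
facet normal 0.428 -0.869 -0.247
outer loop
vertex 3.286 -3.147 1.165
vertex 3.608 -3.212 1.951
vertex 2.841 -3.54 1.776
endloop
endfacet
facet normal -0.173 -0.766 -0.619
outer loop
vertex 3.286 -3.147 1.165
vertex 2.841 -3.54 1.776
vertex 2.448 -3.014 1.235
endloop
endfacet
facet normal -0.107 -0.157 -0.982
outer loop
vertex 3.286 -3.147 1.165
vertex 2.448 -3.014 1.235
vertex 2.971 -2.361 1.074
endloop
endfacet
facet normal 0.537 0.118 -0.836
outer loop
vertex 3.286 -3.147 1.165
vertex 2.971 -2.361 1.074
vertex 3.688 -2.484 1.517
endloop
endfacet
facet normal 0.866 -0.323 -0.382
outer loop
vertex 3.286 -3.147 1.165
vertex 3.688 -2.484 1.517
vertex 3.608 -3.212 1.951
endloop
endfacet
facet normal 0.264 -0.855 0.447
outer loop
vertex 2.841 -3.54 1.776
vertex 3.608 -3.212 1.951
vertex 2.969 -3.119 2.506
endloop
endfacet
facet normal -0.710 -0.688 -0.153
outer loop
vertex 2.448 -3.014 1.235
vertex 2.841 -3.54 1.776
vertex 2.252 -2.996 2.063
endloop
endfacet
facet normal -0.601 0.298 -0.742
outer loop
vertex 2.971 -2.361 1.074
vertex 2.448 -3.014 1.235
vertex 2.332 -2.268 1.629
endloop
endfacet
facet normal 0.440 0.743 -0.505
outer loop
vertex 3.688 -2.484 1.517
vertex 2.971 -2.361 1.074
vertex 3.099 -1.94 1.804
endloop
endfacet
facet normal 0.973 0.030 0.230
outer loop
vertex 3.608 -3.212 1.951
vertex 3.688 -2.484 1.517
vertex 3.492 -2.466 2.345
endloop
endfacet
facet normal -0.753 0.658 0.002
outer loop
vertex 2.529 -2.052 2.533
vertex 3.347 -1.12 3.865
vertex 3.048 -1.456 1.797
endloop
endfacet
facet normal -0.450 -0.512 -0.732
outer loop
vertex 3.853 -2.16 1.795
vertex 2.529 -2.052 2.533
vertex 3.048 -1.456 1.797
endloop
endfacet
facet normal -0.753 0.658 0.002
outer loop
vertex 3.048 -1.456 1.797
vertex 3.347 -1.12 3.865
vertex 3.866 -0.524 3.129
endloop
endfacet
facet normal 0.481 0.552 -0.681
outer loop
vertex 3.866 -0.524 3.129
vertex 3.853 -2.16 1.795
vertex 3.048 -1.456 1.797
endloop
endfacet
facet normal -0.481 -0.552 0.681
outer loop
vertex 2.529 -2.052 2.533
vertex 4.152 -1.824 3.863
vertex 3.347 -1.12 3.865
endloop
endfacet
facet normal -0.450 -0.512 -0.732
outer loop
vertex 3.334 -2.756 2.531
vertex 2.529 -2.052 2.533
vertex 3.853 -2.16 1.795
endloop
endfacet
facet normal -0.481 -0.552 0.681
outer loop
vertex 3.334 -2.756 2.531
vertex 4.152 -1.824 3.863
vertex 2.529 -2.052 2.533
endloop
endfacet
facet normal 0.450 0.512 0.732
outer loop
vertex 3.347 -1.12 3.865
vertex 4.152 -1.824 3.863
vertex 3.866 -0.524 3.129
endloop
endfacet
facet normal 0.481 0.552 -0.681
outer loop
vertex 4.671 -1.228 3.127
vertex 3.853 -2.16 1.795
vertex 3.866 -0.524 3.129
endloop
endfacet
facet normal 0.450 0.512 0.732
outer loop
vertex 3.866 -0.524 3.129
vertex 4.152 -1.824 3.863
vertex 4.671 -1.228 3.127
endloop
endfacet
facet normal 0.753 -0.658 -0.002
outer loop
vertex 4.671 -1.228 3.127
vertex 3.334 -2.756 2.531
vertex 3.853 -2.16 1.795
endloop
endfacet
facet normal 0.753 -0.658 -0.002
outer loop
vertex 4.152 -1.824 3.863
vertex 3.334 -2.756 2.531
vertex 4.671 -1.228 3.127
endloop
endfacet
facet normal -0.611 -0.171 -0.773
outer loop
vertex 4.035 1.695 -2.13
vertex 3.217 1.945 -1.539
vertex 3.706 2.68 -2.088
endloop
endfacet
facet normal 0.904 0.314 -0.288
outer loop
vertex 4.035 1.695 -2.13
vertex 3.706 2.68 -2.088
vertex 4.543 2.315 0.139
endloop
endfacet
facet normal -0.611 -0.170 -0.773
outer loop
vertex 3.706 2.68 -2.088
vertex 3.217 1.945 -1.539
vertex 2.888 2.931 -1.496
endloop
endfacet
facet normal 0.317 0.948 0.036
outer loop
vertex 3.706 2.68 -2.088
vertex 2.888 2.931 -1.496
vertex 4.543 2.315 0.139
endloop
endfacet
facet normal -0.611 -0.170 -0.773
outer loop
vertex 2.888 2.931 -1.496
vertex 3.217 1.945 -1.539
vertex 2.399 2.195 -0.947
endloop
endfacet
facet normal -0.354 0.699 0.622
outer loop
vertex 2.888 2.931 -1.496
vertex 2.399 2.195 -0.947
vertex 4.543 2.315 0.139
endloop
endfacet
facet normal -0.611 -0.170 -0.773
outer loop
vertex 2.399 2.195 -0.947
vertex 3.217 1.945 -1.539
vertex 2.728 1.21 -0.99
endloop
endfacet
facet normal -0.436 -0.184 0.881
outer loop
vertex 2.399 2.195 -0.947
vertex 2.728 1.21 -0.99
vertex 4.543 2.315 0.139
endloop
endfacet
facet normal -0.611 -0.171 -0.773
outer loop
vertex 2.728 1.21 -0.99
vertex 3.217 1.945 -1.539
vertex 3.546 0.959 -1.581
endloop
endfacet
facet normal 0.151 -0.817 0.556
outer loop
vertex 2.728 1.21 -0.99
vertex 3.546 0.959 -1.581
vertex 4.543 2.315 0.139
endloop
endfacet
facet normal -0.611 -0.171 -0.773
outer loop
vertex 3.546 0.959 -1.581
vertex 3.217 1.945 -1.539
vertex 4.035 1.695 -2.13
endloop
endfacet
facet normal 0.822 -0.568 -0.029
outer loop
vertex 3.546 0.959 -1.581
vertex 4.035 1.695 -2.13
vertex 4.543 2.315 0.139
endloop
endfacet

endsolid


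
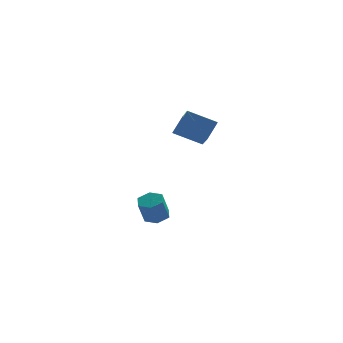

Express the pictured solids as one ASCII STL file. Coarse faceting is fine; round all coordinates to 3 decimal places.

solid 
facet normal -0.488 -0.467 -0.738
outer loop
vertex 0.124 -2.457 3.397
vertex -1.028 -2.15 3.964
vertex 0.091 -1.468 2.793
endloop
endfacet
facet normal 0.873 -0.233 -0.429
outer loop
vertex 0.568 -1.01 3.516
vertex 0.124 -2.457 3.397
vertex 0.091 -1.468 2.793
endloop
endfacet
facet normal -0.487 -0.467 -0.738
outer loop
vertex 0.091 -1.468 2.793
vertex -1.028 -2.15 3.964
vertex -1.061 -1.16 3.359
endloop
endfacet
facet normal -0.028 0.853 -0.522
outer loop
vertex -1.061 -1.16 3.359
vertex 0.568 -1.01 3.516
vertex 0.091 -1.468 2.793
endloop
endfacet
facet normal 0.029 -0.853 0.521
outer loop
vertex 0.124 -2.457 3.397
vertex -0.551 -1.692 4.687
vertex -1.028 -2.15 3.964
endloop
endfacet
facet normal 0.873 -0.233 -0.428
outer loop
vertex 0.601 -2.0 4.121
vertex 0.124 -2.457 3.397
vertex 0.568 -1.01 3.516
endloop
endfacet
facet normal 0.028 -0.853 0.521
outer loop
vertex 0.601 -2.0 4.121
vertex -0.551 -1.692 4.687
vertex 0.124 -2.457 3.397
endloop
endfacet
facet normal -0.873 0.233 0.429
outer loop
vertex -1.028 -2.15 3.964
vertex -0.551 -1.692 4.687
vertex -1.061 -1.16 3.359
endloop
endfacet
facet normal -0.028 0.854 -0.520
outer loop
vertex -0.584 -0.703 4.083
vertex 0.568 -1.01 3.516
vertex -1.061 -1.16 3.359
endloop
endfacet
facet normal -0.873 0.233 0.428
outer loop
vertex -1.061 -1.16 3.359
vertex -0.551 -1.692 4.687
vertex -0.584 -0.703 4.083
endloop
endfacet
facet normal 0.488 0.467 0.738
outer loop
vertex -0.584 -0.703 4.083
vertex 0.601 -2.0 4.121
vertex 0.568 -1.01 3.516
endloop
endfacet
facet normal 0.487 0.467 0.738
outer loop
vertex -0.551 -1.692 4.687
vertex 0.601 -2.0 4.121
vertex -0.584 -0.703 4.083
endloop
endfacet
facet normal 0.273 0.329 -0.904
outer loop
vertex -0.972 0.624 -1.533
vertex -1.485 0.437 -1.756
vertex -1.438 0.986 -1.542
endloop
endfacet
facet normal 0.550 0.718 0.426
outer loop
vertex -0.972 0.624 -1.533
vertex -1.438 0.986 -1.542
vertex -1.281 0.249 -0.502
endloop
endfacet
facet normal 0.549 0.719 0.427
outer loop
vertex -1.281 0.249 -0.502
vertex -1.438 0.986 -1.542
vertex -1.748 0.611 -0.511
endloop
endfacet
facet normal -0.272 -0.328 0.905
outer loop
vertex -1.281 0.249 -0.502
vertex -1.748 0.611 -0.511
vertex -1.795 0.063 -0.724
endloop
endfacet
facet normal 0.271 0.329 -0.905
outer loop
vertex -1.438 0.986 -1.542
vertex -1.485 0.437 -1.756
vertex -1.952 0.799 -1.764
endloop
endfacet
facet normal -0.410 0.890 0.200
outer loop
vertex -1.438 0.986 -1.542
vertex -1.952 0.799 -1.764
vertex -1.748 0.611 -0.511
endloop
endfacet
facet normal -0.411 0.889 0.200
outer loop
vertex -1.748 0.611 -0.511
vertex -1.952 0.799 -1.764
vertex -2.261 0.424 -0.733
endloop
endfacet
facet normal -0.272 -0.328 0.905
outer loop
vertex -1.748 0.611 -0.511
vertex -2.261 0.424 -0.733
vertex -1.795 0.063 -0.724
endloop
endfacet
facet normal 0.271 0.330 -0.904
outer loop
vertex -1.952 0.799 -1.764
vertex -1.485 0.437 -1.756
vertex -1.999 0.251 -1.978
endloop
endfacet
facet normal -0.959 0.170 -0.226
outer loop
vertex -1.952 0.799 -1.764
vertex -1.999 0.251 -1.978
vertex -2.261 0.424 -0.733
endloop
endfacet
facet normal -0.959 0.170 -0.226
outer loop
vertex -2.261 0.424 -0.733
vertex -1.999 0.251 -1.978
vertex -2.308 -0.124 -0.947
endloop
endfacet
facet normal -0.273 -0.330 0.904
outer loop
vertex -2.261 0.424 -0.733
vertex -2.308 -0.124 -0.947
vertex -1.795 0.063 -0.724
endloop
endfacet
facet normal 0.272 0.328 -0.905
outer loop
vertex -1.999 0.251 -1.978
vertex -1.485 0.437 -1.756
vertex -1.532 -0.111 -1.969
endloop
endfacet
facet normal -0.549 -0.719 -0.426
outer loop
vertex -1.999 0.251 -1.978
vertex -1.532 -0.111 -1.969
vertex -2.308 -0.124 -0.947
endloop
endfacet
facet normal -0.550 -0.718 -0.427
outer loop
vertex -2.308 -0.124 -0.947
vertex -1.532 -0.111 -1.969
vertex -1.842 -0.486 -0.938
endloop
endfacet
facet normal -0.273 -0.329 0.904
outer loop
vertex -2.308 -0.124 -0.947
vertex -1.842 -0.486 -0.938
vertex -1.795 0.063 -0.724
endloop
endfacet
facet normal 0.272 0.328 -0.905
outer loop
vertex -1.532 -0.111 -1.969
vertex -1.485 0.437 -1.756
vertex -1.019 0.076 -1.747
endloop
endfacet
facet normal 0.411 -0.890 -0.200
outer loop
vertex -1.532 -0.111 -1.969
vertex -1.019 0.076 -1.747
vertex -1.842 -0.486 -0.938
endloop
endfacet
facet normal 0.410 -0.890 -0.201
outer loop
vertex -1.842 -0.486 -0.938
vertex -1.019 0.076 -1.747
vertex -1.328 -0.299 -0.716
endloop
endfacet
facet normal -0.271 -0.329 0.905
outer loop
vertex -1.842 -0.486 -0.938
vertex -1.328 -0.299 -0.716
vertex -1.795 0.063 -0.724
endloop
endfacet
facet normal 0.273 0.330 -0.904
outer loop
vertex -1.019 0.076 -1.747
vertex -1.485 0.437 -1.756
vertex -0.972 0.624 -1.533
endloop
endfacet
facet normal 0.959 -0.170 0.226
outer loop
vertex -1.019 0.076 -1.747
vertex -0.972 0.624 -1.533
vertex -1.328 -0.299 -0.716
endloop
endfacet
facet normal 0.959 -0.170 0.226
outer loop
vertex -1.328 -0.299 -0.716
vertex -0.972 0.624 -1.533
vertex -1.281 0.249 -0.502
endloop
endfacet
facet normal -0.271 -0.330 0.904
outer loop
vertex -1.328 -0.299 -0.716
vertex -1.281 0.249 -0.502
vertex -1.795 0.063 -0.724
endloop
endfacet

endsolid


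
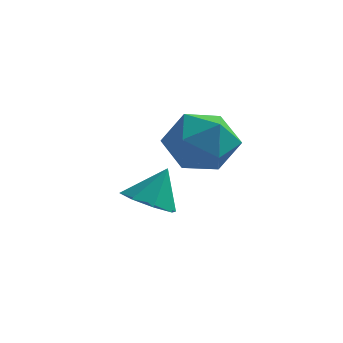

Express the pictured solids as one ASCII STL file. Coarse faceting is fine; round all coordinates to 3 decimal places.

solid 
facet normal 0.169 0.160 0.972
outer loop
vertex 1.357 -0.752 1.159
vertex 0.728 -1.423 1.379
vertex 1.638 -1.65 1.258
endloop
endfacet
facet normal 0.753 0.300 0.586
outer loop
vertex 1.357 -0.752 1.159
vertex 1.638 -1.65 1.258
vertex 1.979 -1.123 0.55
endloop
endfacet
facet normal 0.585 0.803 0.108
outer loop
vertex 1.357 -0.752 1.159
vertex 1.979 -1.123 0.55
vertex 1.28 -0.571 0.234
endloop
endfacet
facet normal -0.101 0.975 0.199
outer loop
vertex 1.357 -0.752 1.159
vertex 1.28 -0.571 0.234
vertex 0.506 -0.756 0.746
endloop
endfacet
facet normal -0.359 0.577 0.734
outer loop
vertex 1.357 -0.752 1.159
vertex 0.506 -0.756 0.746
vertex 0.728 -1.423 1.379
endloop
endfacet
facet normal 0.928 -0.292 0.230
outer loop
vertex 1.979 -1.123 0.55
vertex 1.638 -1.65 1.258
vertex 1.734 -2.024 0.394
endloop
endfacet
facet normal -0.016 -0.519 0.855
outer loop
vertex 1.638 -1.65 1.258
vertex 0.728 -1.423 1.379
vertex 0.96 -2.209 0.906
endloop
endfacet
facet normal -0.870 0.155 0.469
outer loop
vertex 0.728 -1.423 1.379
vertex 0.506 -0.756 0.746
vertex 0.261 -1.657 0.59
endloop
endfacet
facet normal -0.453 0.799 -0.396
outer loop
vertex 0.506 -0.756 0.746
vertex 1.28 -0.571 0.234
vertex 0.602 -1.13 -0.118
endloop
endfacet
facet normal 0.658 0.521 -0.544
outer loop
vertex 1.28 -0.571 0.234
vertex 1.979 -1.123 0.55
vertex 1.512 -1.357 -0.239
endloop
endfacet
facet normal 0.101 -0.975 -0.199
outer loop
vertex 0.883 -2.028 -0.019
vertex 1.734 -2.024 0.394
vertex 0.96 -2.209 0.906
endloop
endfacet
facet normal -0.585 -0.803 -0.108
outer loop
vertex 0.883 -2.028 -0.019
vertex 0.96 -2.209 0.906
vertex 0.261 -1.657 0.59
endloop
endfacet
facet normal -0.753 -0.300 -0.586
outer loop
vertex 0.883 -2.028 -0.019
vertex 0.261 -1.657 0.59
vertex 0.602 -1.13 -0.118
endloop
endfacet
facet normal -0.169 -0.160 -0.972
outer loop
vertex 0.883 -2.028 -0.019
vertex 0.602 -1.13 -0.118
vertex 1.512 -1.357 -0.239
endloop
endfacet
facet normal 0.359 -0.577 -0.734
outer loop
vertex 0.883 -2.028 -0.019
vertex 1.512 -1.357 -0.239
vertex 1.734 -2.024 0.394
endloop
endfacet
facet normal 0.453 -0.799 0.396
outer loop
vertex 0.96 -2.209 0.906
vertex 1.734 -2.024 0.394
vertex 1.638 -1.65 1.258
endloop
endfacet
facet normal -0.658 -0.521 0.544
outer loop
vertex 0.261 -1.657 0.59
vertex 0.96 -2.209 0.906
vertex 0.728 -1.423 1.379
endloop
endfacet
facet normal -0.928 0.292 -0.230
outer loop
vertex 0.602 -1.13 -0.118
vertex 0.261 -1.657 0.59
vertex 0.506 -0.756 0.746
endloop
endfacet
facet normal 0.016 0.519 -0.855
outer loop
vertex 1.512 -1.357 -0.239
vertex 0.602 -1.13 -0.118
vertex 1.28 -0.571 0.234
endloop
endfacet
facet normal 0.870 -0.155 -0.469
outer loop
vertex 1.734 -2.024 0.394
vertex 1.512 -1.357 -0.239
vertex 1.979 -1.123 0.55
endloop
endfacet
facet normal -0.305 -0.384 -0.871
outer loop
vertex 0.073 -0.353 -2.214
vertex -0.613 -0.107 -2.082
vertex -0.012 0.17 -2.415
endloop
endfacet
facet normal 0.963 0.218 0.160
outer loop
vertex 0.073 -0.353 -2.214
vertex -0.012 0.17 -2.415
vertex -0.267 0.327 -1.098
endloop
endfacet
facet normal -0.306 -0.384 -0.871
outer loop
vertex -0.012 0.17 -2.415
vertex -0.613 -0.107 -2.082
vertex -0.449 0.531 -2.421
endloop
endfacet
facet normal 0.636 0.771 0.031
outer loop
vertex -0.012 0.17 -2.415
vertex -0.449 0.531 -2.421
vertex -0.267 0.327 -1.098
endloop
endfacet
facet normal -0.307 -0.384 -0.871
outer loop
vertex -0.449 0.531 -2.421
vertex -0.613 -0.107 -2.082
vertex -0.981 0.518 -2.228
endloop
endfacet
facet normal 0.030 0.988 0.148
outer loop
vertex -0.449 0.531 -2.421
vertex -0.981 0.518 -2.228
vertex -0.267 0.327 -1.098
endloop
endfacet
facet normal -0.304 -0.383 -0.872
outer loop
vertex -0.981 0.518 -2.228
vertex -0.613 -0.107 -2.082
vertex -1.298 0.139 -1.951
endloop
endfacet
facet normal -0.502 0.743 0.443
outer loop
vertex -0.981 0.518 -2.228
vertex -1.298 0.139 -1.951
vertex -0.267 0.327 -1.098
endloop
endfacet
facet normal -0.305 -0.385 -0.871
outer loop
vertex -1.298 0.139 -1.951
vertex -0.613 -0.107 -2.082
vertex -1.213 -0.383 -1.75
endloop
endfacet
facet normal -0.646 0.180 0.741
outer loop
vertex -1.298 0.139 -1.951
vertex -1.213 -0.383 -1.75
vertex -0.267 0.327 -1.098
endloop
endfacet
facet normal -0.306 -0.384 -0.871
outer loop
vertex -1.213 -0.383 -1.75
vertex -0.613 -0.107 -2.082
vertex -0.777 -0.744 -1.744
endloop
endfacet
facet normal -0.321 -0.373 0.871
outer loop
vertex -1.213 -0.383 -1.75
vertex -0.777 -0.744 -1.744
vertex -0.267 0.327 -1.098
endloop
endfacet
facet normal -0.305 -0.384 -0.871
outer loop
vertex -0.777 -0.744 -1.744
vertex -0.613 -0.107 -2.082
vertex -0.244 -0.732 -1.936
endloop
endfacet
facet normal 0.285 -0.591 0.755
outer loop
vertex -0.777 -0.744 -1.744
vertex -0.244 -0.732 -1.936
vertex -0.267 0.327 -1.098
endloop
endfacet
facet normal -0.305 -0.384 -0.871
outer loop
vertex -0.244 -0.732 -1.936
vertex -0.613 -0.107 -2.082
vertex 0.073 -0.353 -2.214
endloop
endfacet
facet normal 0.818 -0.346 0.460
outer loop
vertex -0.244 -0.732 -1.936
vertex 0.073 -0.353 -2.214
vertex -0.267 0.327 -1.098
endloop
endfacet

endsolid


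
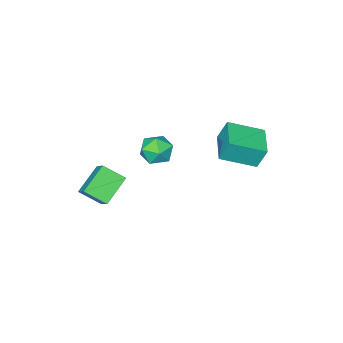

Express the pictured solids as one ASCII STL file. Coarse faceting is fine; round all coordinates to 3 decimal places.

solid 
facet normal -0.721 0.591 -0.360
outer loop
vertex -4.206 2.996 0.114
vertex -3.008 4.355 -0.053
vertex -3.916 2.586 -1.139
endloop
endfacet
facet normal -0.659 -0.747 0.092
outer loop
vertex -2.452 1.385 -0.407
vertex -4.206 2.996 0.114
vertex -3.916 2.586 -1.139
endloop
endfacet
facet normal -0.721 0.591 -0.360
outer loop
vertex -3.916 2.586 -1.139
vertex -3.008 4.355 -0.053
vertex -2.718 3.945 -1.306
endloop
endfacet
facet normal 0.215 -0.304 -0.928
outer loop
vertex -2.718 3.945 -1.306
vertex -2.452 1.385 -0.407
vertex -3.916 2.586 -1.139
endloop
endfacet
facet normal -0.215 0.304 0.928
outer loop
vertex -4.206 2.996 0.114
vertex -1.544 3.154 0.679
vertex -3.008 4.355 -0.053
endloop
endfacet
facet normal -0.659 -0.747 0.092
outer loop
vertex -2.742 1.795 0.846
vertex -4.206 2.996 0.114
vertex -2.452 1.385 -0.407
endloop
endfacet
facet normal -0.215 0.304 0.928
outer loop
vertex -2.742 1.795 0.846
vertex -1.544 3.154 0.679
vertex -4.206 2.996 0.114
endloop
endfacet
facet normal 0.659 0.747 -0.092
outer loop
vertex -3.008 4.355 -0.053
vertex -1.544 3.154 0.679
vertex -2.718 3.945 -1.306
endloop
endfacet
facet normal 0.215 -0.304 -0.928
outer loop
vertex -1.254 2.744 -0.574
vertex -2.452 1.385 -0.407
vertex -2.718 3.945 -1.306
endloop
endfacet
facet normal 0.659 0.747 -0.092
outer loop
vertex -2.718 3.945 -1.306
vertex -1.544 3.154 0.679
vertex -1.254 2.744 -0.574
endloop
endfacet
facet normal 0.721 -0.591 0.360
outer loop
vertex -1.254 2.744 -0.574
vertex -2.742 1.795 0.846
vertex -2.452 1.385 -0.407
endloop
endfacet
facet normal 0.721 -0.591 0.360
outer loop
vertex -1.544 3.154 0.679
vertex -2.742 1.795 0.846
vertex -1.254 2.744 -0.574
endloop
endfacet
facet normal -0.949 0.225 0.221
outer loop
vertex -0.995 -0.418 -1.711
vertex -0.917 -0.921 -0.864
vertex -0.695 0.042 -0.889
endloop
endfacet
facet normal -0.652 0.738 -0.175
outer loop
vertex -0.995 -0.418 -1.711
vertex -0.695 0.042 -0.889
vertex -0.25 0.23 -1.752
endloop
endfacet
facet normal -0.430 0.444 -0.786
outer loop
vertex -0.995 -0.418 -1.711
vertex -0.25 0.23 -1.752
vertex -0.197 -0.616 -2.259
endloop
endfacet
facet normal -0.590 -0.251 -0.768
outer loop
vertex -0.995 -0.418 -1.711
vertex -0.197 -0.616 -2.259
vertex -0.609 -1.328 -1.71
endloop
endfacet
facet normal -0.911 -0.386 -0.146
outer loop
vertex -0.995 -0.418 -1.711
vertex -0.609 -1.328 -1.71
vertex -0.917 -0.921 -0.864
endloop
endfacet
facet normal -0.079 0.982 0.173
outer loop
vertex -0.25 0.23 -1.752
vertex -0.695 0.042 -0.889
vertex 0.289 0.128 -0.93
endloop
endfacet
facet normal -0.560 0.150 0.815
outer loop
vertex -0.695 0.042 -0.889
vertex -0.917 -0.921 -0.864
vertex -0.123 -0.584 -0.381
endloop
endfacet
facet normal -0.498 -0.838 0.222
outer loop
vertex -0.917 -0.921 -0.864
vertex -0.609 -1.328 -1.71
vertex -0.07 -1.43 -0.888
endloop
endfacet
facet normal 0.021 -0.618 -0.786
outer loop
vertex -0.609 -1.328 -1.71
vertex -0.197 -0.616 -2.259
vertex 0.375 -1.242 -1.751
endloop
endfacet
facet normal 0.281 0.506 -0.815
outer loop
vertex -0.197 -0.616 -2.259
vertex -0.25 0.23 -1.752
vertex 0.597 -0.279 -1.776
endloop
endfacet
facet normal 0.590 0.251 0.768
outer loop
vertex 0.675 -0.782 -0.929
vertex 0.289 0.128 -0.93
vertex -0.123 -0.584 -0.381
endloop
endfacet
facet normal 0.430 -0.444 0.786
outer loop
vertex 0.675 -0.782 -0.929
vertex -0.123 -0.584 -0.381
vertex -0.07 -1.43 -0.888
endloop
endfacet
facet normal 0.652 -0.738 0.175
outer loop
vertex 0.675 -0.782 -0.929
vertex -0.07 -1.43 -0.888
vertex 0.375 -1.242 -1.751
endloop
endfacet
facet normal 0.949 -0.225 -0.221
outer loop
vertex 0.675 -0.782 -0.929
vertex 0.375 -1.242 -1.751
vertex 0.597 -0.279 -1.776
endloop
endfacet
facet normal 0.911 0.386 0.146
outer loop
vertex 0.675 -0.782 -0.929
vertex 0.597 -0.279 -1.776
vertex 0.289 0.128 -0.93
endloop
endfacet
facet normal -0.021 0.618 0.786
outer loop
vertex -0.123 -0.584 -0.381
vertex 0.289 0.128 -0.93
vertex -0.695 0.042 -0.889
endloop
endfacet
facet normal -0.281 -0.506 0.815
outer loop
vertex -0.07 -1.43 -0.888
vertex -0.123 -0.584 -0.381
vertex -0.917 -0.921 -0.864
endloop
endfacet
facet normal 0.079 -0.982 -0.173
outer loop
vertex 0.375 -1.242 -1.751
vertex -0.07 -1.43 -0.888
vertex -0.609 -1.328 -1.71
endloop
endfacet
facet normal 0.560 -0.150 -0.815
outer loop
vertex 0.597 -0.279 -1.776
vertex 0.375 -1.242 -1.751
vertex -0.197 -0.616 -2.259
endloop
endfacet
facet normal 0.498 0.838 -0.222
outer loop
vertex 0.289 0.128 -0.93
vertex 0.597 -0.279 -1.776
vertex -0.25 0.23 -1.752
endloop
endfacet
facet normal -0.828 -0.148 0.540
outer loop
vertex 2.224 -2.431 -2.378
vertex 2.627 -1.499 -1.505
vertex 1.562 -1.447 -3.123
endloop
endfacet
facet normal -0.301 -0.696 -0.652
outer loop
vertex 3.053 -1.181 -4.095
vertex 2.224 -2.431 -2.378
vertex 1.562 -1.447 -3.123
endloop
endfacet
facet normal -0.828 -0.148 0.540
outer loop
vertex 1.562 -1.447 -3.123
vertex 2.627 -1.499 -1.505
vertex 1.966 -0.515 -2.249
endloop
endfacet
facet normal -0.472 0.703 -0.532
outer loop
vertex 1.966 -0.515 -2.249
vertex 3.053 -1.181 -4.095
vertex 1.562 -1.447 -3.123
endloop
endfacet
facet normal 0.472 -0.703 0.532
outer loop
vertex 2.224 -2.431 -2.378
vertex 4.118 -1.233 -2.477
vertex 2.627 -1.499 -1.505
endloop
endfacet
facet normal -0.302 -0.696 -0.652
outer loop
vertex 3.714 -2.165 -3.351
vertex 2.224 -2.431 -2.378
vertex 3.053 -1.181 -4.095
endloop
endfacet
facet normal 0.473 -0.703 0.531
outer loop
vertex 3.714 -2.165 -3.351
vertex 4.118 -1.233 -2.477
vertex 2.224 -2.431 -2.378
endloop
endfacet
facet normal 0.301 0.696 0.652
outer loop
vertex 2.627 -1.499 -1.505
vertex 4.118 -1.233 -2.477
vertex 1.966 -0.515 -2.249
endloop
endfacet
facet normal -0.473 0.703 -0.532
outer loop
vertex 3.456 -0.249 -3.222
vertex 3.053 -1.181 -4.095
vertex 1.966 -0.515 -2.249
endloop
endfacet
facet normal 0.301 0.696 0.652
outer loop
vertex 1.966 -0.515 -2.249
vertex 4.118 -1.233 -2.477
vertex 3.456 -0.249 -3.222
endloop
endfacet
facet normal 0.828 0.148 -0.540
outer loop
vertex 3.456 -0.249 -3.222
vertex 3.714 -2.165 -3.351
vertex 3.053 -1.181 -4.095
endloop
endfacet
facet normal 0.828 0.148 -0.541
outer loop
vertex 4.118 -1.233 -2.477
vertex 3.714 -2.165 -3.351
vertex 3.456 -0.249 -3.222
endloop
endfacet

endsolid


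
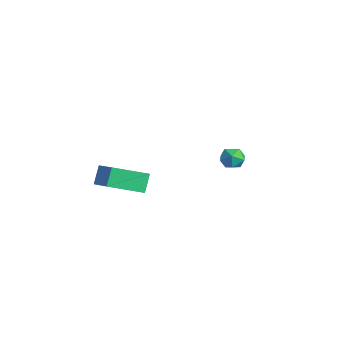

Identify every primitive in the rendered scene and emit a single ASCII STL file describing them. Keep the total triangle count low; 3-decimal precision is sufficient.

solid 
facet normal -0.408 0.438 0.801
outer loop
vertex -4.557 -3.569 1.587
vertex -2.913 -3.59 2.436
vertex -4.105 -1.636 0.761
endloop
endfacet
facet normal -0.888 0.012 -0.459
outer loop
vertex -3.607 -2.17 -0.216
vertex -4.557 -3.569 1.587
vertex -4.105 -1.636 0.761
endloop
endfacet
facet normal -0.408 0.438 0.801
outer loop
vertex -4.105 -1.636 0.761
vertex -2.913 -3.59 2.436
vertex -2.462 -1.657 1.61
endloop
endfacet
facet normal 0.210 0.899 -0.384
outer loop
vertex -2.462 -1.657 1.61
vertex -3.607 -2.17 -0.216
vertex -4.105 -1.636 0.761
endloop
endfacet
facet normal -0.210 -0.899 0.384
outer loop
vertex -4.557 -3.569 1.587
vertex -2.415 -4.124 1.459
vertex -2.913 -3.59 2.436
endloop
endfacet
facet normal -0.888 0.011 -0.460
outer loop
vertex -4.058 -4.103 0.61
vertex -4.557 -3.569 1.587
vertex -3.607 -2.17 -0.216
endloop
endfacet
facet normal -0.210 -0.899 0.384
outer loop
vertex -4.058 -4.103 0.61
vertex -2.415 -4.124 1.459
vertex -4.557 -3.569 1.587
endloop
endfacet
facet normal 0.888 -0.011 0.459
outer loop
vertex -2.913 -3.59 2.436
vertex -2.415 -4.124 1.459
vertex -2.462 -1.657 1.61
endloop
endfacet
facet normal 0.210 0.899 -0.384
outer loop
vertex -1.963 -2.191 0.633
vertex -3.607 -2.17 -0.216
vertex -2.462 -1.657 1.61
endloop
endfacet
facet normal 0.888 -0.011 0.460
outer loop
vertex -2.462 -1.657 1.61
vertex -2.415 -4.124 1.459
vertex -1.963 -2.191 0.633
endloop
endfacet
facet normal 0.408 -0.438 -0.801
outer loop
vertex -1.963 -2.191 0.633
vertex -4.058 -4.103 0.61
vertex -3.607 -2.17 -0.216
endloop
endfacet
facet normal 0.408 -0.438 -0.801
outer loop
vertex -2.415 -4.124 1.459
vertex -4.058 -4.103 0.61
vertex -1.963 -2.191 0.633
endloop
endfacet
facet normal 0.394 0.826 0.403
outer loop
vertex -3.752 4.659 0.324
vertex -3.675 4.281 1.024
vertex -3.081 4.258 0.491
endloop
endfacet
facet normal 0.543 0.786 -0.294
outer loop
vertex -3.752 4.659 0.324
vertex -3.081 4.258 0.491
vertex -3.405 4.209 -0.238
endloop
endfacet
facet normal -0.075 0.755 -0.651
outer loop
vertex -3.752 4.659 0.324
vertex -3.405 4.209 -0.238
vertex -4.2 4.202 -0.154
endloop
endfacet
facet normal -0.606 0.776 -0.174
outer loop
vertex -3.752 4.659 0.324
vertex -4.2 4.202 -0.154
vertex -4.367 4.246 0.626
endloop
endfacet
facet normal -0.316 0.820 0.477
outer loop
vertex -3.752 4.659 0.324
vertex -4.367 4.246 0.626
vertex -3.675 4.281 1.024
endloop
endfacet
facet normal 0.895 0.179 -0.410
outer loop
vertex -3.405 4.209 -0.238
vertex -3.081 4.258 0.491
vertex -3.113 3.554 0.114
endloop
endfacet
facet normal 0.653 0.241 0.718
outer loop
vertex -3.081 4.258 0.491
vertex -3.675 4.281 1.024
vertex -3.28 3.598 0.894
endloop
endfacet
facet normal -0.494 0.230 0.838
outer loop
vertex -3.675 4.281 1.024
vertex -4.367 4.246 0.626
vertex -4.075 3.591 0.978
endloop
endfacet
facet normal -0.964 0.159 -0.215
outer loop
vertex -4.367 4.246 0.626
vertex -4.2 4.202 -0.154
vertex -4.399 3.542 0.249
endloop
endfacet
facet normal -0.105 0.127 -0.986
outer loop
vertex -4.2 4.202 -0.154
vertex -3.405 4.209 -0.238
vertex -3.805 3.519 -0.284
endloop
endfacet
facet normal 0.606 -0.776 0.174
outer loop
vertex -3.728 3.141 0.416
vertex -3.113 3.554 0.114
vertex -3.28 3.598 0.894
endloop
endfacet
facet normal 0.075 -0.755 0.651
outer loop
vertex -3.728 3.141 0.416
vertex -3.28 3.598 0.894
vertex -4.075 3.591 0.978
endloop
endfacet
facet normal -0.543 -0.786 0.294
outer loop
vertex -3.728 3.141 0.416
vertex -4.075 3.591 0.978
vertex -4.399 3.542 0.249
endloop
endfacet
facet normal -0.394 -0.826 -0.403
outer loop
vertex -3.728 3.141 0.416
vertex -4.399 3.542 0.249
vertex -3.805 3.519 -0.284
endloop
endfacet
facet normal 0.316 -0.820 -0.477
outer loop
vertex -3.728 3.141 0.416
vertex -3.805 3.519 -0.284
vertex -3.113 3.554 0.114
endloop
endfacet
facet normal 0.964 -0.159 0.215
outer loop
vertex -3.28 3.598 0.894
vertex -3.113 3.554 0.114
vertex -3.081 4.258 0.491
endloop
endfacet
facet normal 0.105 -0.127 0.986
outer loop
vertex -4.075 3.591 0.978
vertex -3.28 3.598 0.894
vertex -3.675 4.281 1.024
endloop
endfacet
facet normal -0.895 -0.179 0.410
outer loop
vertex -4.399 3.542 0.249
vertex -4.075 3.591 0.978
vertex -4.367 4.246 0.626
endloop
endfacet
facet normal -0.653 -0.241 -0.718
outer loop
vertex -3.805 3.519 -0.284
vertex -4.399 3.542 0.249
vertex -4.2 4.202 -0.154
endloop
endfacet
facet normal 0.494 -0.230 -0.838
outer loop
vertex -3.113 3.554 0.114
vertex -3.805 3.519 -0.284
vertex -3.405 4.209 -0.238
endloop
endfacet

endsolid


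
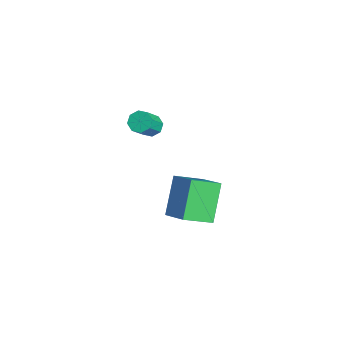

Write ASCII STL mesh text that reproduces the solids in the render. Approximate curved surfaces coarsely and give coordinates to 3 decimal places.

solid 
facet normal -0.831 -0.245 -0.499
outer loop
vertex 1.475 -1.216 -1.852
vertex 1.529 0.29 -2.68
vertex 2.691 -2.127 -3.429
endloop
endfacet
facet normal -0.031 -0.876 0.482
outer loop
vertex 3.971 -1.75 -2.66
vertex 1.475 -1.216 -1.852
vertex 2.691 -2.127 -3.429
endloop
endfacet
facet normal -0.831 -0.245 -0.500
outer loop
vertex 2.691 -2.127 -3.429
vertex 1.529 0.29 -2.68
vertex 2.745 -0.62 -4.257
endloop
endfacet
facet normal 0.555 -0.416 -0.720
outer loop
vertex 2.745 -0.62 -4.257
vertex 3.971 -1.75 -2.66
vertex 2.691 -2.127 -3.429
endloop
endfacet
facet normal -0.555 0.416 0.720
outer loop
vertex 1.475 -1.216 -1.852
vertex 2.809 0.667 -1.911
vertex 1.529 0.29 -2.68
endloop
endfacet
facet normal -0.032 -0.876 0.481
outer loop
vertex 2.755 -0.84 -1.083
vertex 1.475 -1.216 -1.852
vertex 3.971 -1.75 -2.66
endloop
endfacet
facet normal -0.555 0.416 0.721
outer loop
vertex 2.755 -0.84 -1.083
vertex 2.809 0.667 -1.911
vertex 1.475 -1.216 -1.852
endloop
endfacet
facet normal 0.031 0.876 -0.481
outer loop
vertex 1.529 0.29 -2.68
vertex 2.809 0.667 -1.911
vertex 2.745 -0.62 -4.257
endloop
endfacet
facet normal 0.555 -0.416 -0.720
outer loop
vertex 4.025 -0.244 -3.488
vertex 3.971 -1.75 -2.66
vertex 2.745 -0.62 -4.257
endloop
endfacet
facet normal 0.032 0.876 -0.481
outer loop
vertex 2.745 -0.62 -4.257
vertex 2.809 0.667 -1.911
vertex 4.025 -0.244 -3.488
endloop
endfacet
facet normal 0.831 0.245 0.499
outer loop
vertex 4.025 -0.244 -3.488
vertex 2.755 -0.84 -1.083
vertex 3.971 -1.75 -2.66
endloop
endfacet
facet normal 0.831 0.245 0.499
outer loop
vertex 2.809 0.667 -1.911
vertex 2.755 -0.84 -1.083
vertex 4.025 -0.244 -3.488
endloop
endfacet
facet normal -0.423 0.495 -0.759
outer loop
vertex 1.436 -2.267 1.603
vertex 0.952 -2.144 1.953
vertex 1.483 -1.867 1.838
endloop
endfacet
facet normal 0.901 0.136 -0.412
outer loop
vertex 1.436 -2.267 1.603
vertex 1.483 -1.867 1.838
vertex 2.112 -3.06 2.817
endloop
endfacet
facet normal 0.901 0.137 -0.412
outer loop
vertex 2.112 -3.06 2.817
vertex 1.483 -1.867 1.838
vertex 2.159 -2.659 3.053
endloop
endfacet
facet normal 0.422 -0.496 0.759
outer loop
vertex 2.112 -3.06 2.817
vertex 2.159 -2.659 3.053
vertex 1.628 -2.936 3.167
endloop
endfacet
facet normal -0.422 0.494 -0.760
outer loop
vertex 1.483 -1.867 1.838
vertex 0.952 -2.144 1.953
vertex 1.219 -1.628 2.14
endloop
endfacet
facet normal 0.709 0.703 0.064
outer loop
vertex 1.483 -1.867 1.838
vertex 1.219 -1.628 2.14
vertex 2.159 -2.659 3.053
endloop
endfacet
facet normal 0.708 0.703 0.065
outer loop
vertex 2.159 -2.659 3.053
vertex 1.219 -1.628 2.14
vertex 1.895 -2.421 3.355
endloop
endfacet
facet normal 0.422 -0.496 0.759
outer loop
vertex 2.159 -2.659 3.053
vertex 1.895 -2.421 3.355
vertex 1.628 -2.936 3.167
endloop
endfacet
facet normal -0.424 0.494 -0.759
outer loop
vertex 1.219 -1.628 2.14
vertex 0.952 -2.144 1.953
vertex 0.799 -1.692 2.333
endloop
endfacet
facet normal 0.101 0.858 0.504
outer loop
vertex 1.219 -1.628 2.14
vertex 0.799 -1.692 2.333
vertex 1.895 -2.421 3.355
endloop
endfacet
facet normal 0.100 0.858 0.505
outer loop
vertex 1.895 -2.421 3.355
vertex 0.799 -1.692 2.333
vertex 1.474 -2.485 3.547
endloop
endfacet
facet normal 0.422 -0.496 0.759
outer loop
vertex 1.895 -2.421 3.355
vertex 1.474 -2.485 3.547
vertex 1.628 -2.936 3.167
endloop
endfacet
facet normal -0.422 0.495 -0.759
outer loop
vertex 0.799 -1.692 2.333
vertex 0.952 -2.144 1.953
vertex 0.468 -2.02 2.303
endloop
endfacet
facet normal -0.565 0.511 0.648
outer loop
vertex 0.799 -1.692 2.333
vertex 0.468 -2.02 2.303
vertex 1.474 -2.485 3.547
endloop
endfacet
facet normal -0.566 0.510 0.648
outer loop
vertex 1.474 -2.485 3.547
vertex 0.468 -2.02 2.303
vertex 1.144 -2.813 3.517
endloop
endfacet
facet normal 0.423 -0.495 0.759
outer loop
vertex 1.474 -2.485 3.547
vertex 1.144 -2.813 3.517
vertex 1.628 -2.936 3.167
endloop
endfacet
facet normal -0.422 0.496 -0.759
outer loop
vertex 0.468 -2.02 2.303
vertex 0.952 -2.144 1.953
vertex 0.421 -2.421 2.067
endloop
endfacet
facet normal -0.901 -0.137 0.412
outer loop
vertex 0.468 -2.02 2.303
vertex 0.421 -2.421 2.067
vertex 1.144 -2.813 3.517
endloop
endfacet
facet normal -0.901 -0.136 0.412
outer loop
vertex 1.144 -2.813 3.517
vertex 0.421 -2.421 2.067
vertex 1.097 -3.213 3.282
endloop
endfacet
facet normal 0.423 -0.495 0.759
outer loop
vertex 1.144 -2.813 3.517
vertex 1.097 -3.213 3.282
vertex 1.628 -2.936 3.167
endloop
endfacet
facet normal -0.422 0.496 -0.759
outer loop
vertex 0.421 -2.421 2.067
vertex 0.952 -2.144 1.953
vertex 0.685 -2.659 1.765
endloop
endfacet
facet normal -0.708 -0.703 -0.065
outer loop
vertex 0.421 -2.421 2.067
vertex 0.685 -2.659 1.765
vertex 1.097 -3.213 3.282
endloop
endfacet
facet normal -0.709 -0.702 -0.064
outer loop
vertex 1.097 -3.213 3.282
vertex 0.685 -2.659 1.765
vertex 1.361 -3.452 2.98
endloop
endfacet
facet normal 0.422 -0.494 0.760
outer loop
vertex 1.097 -3.213 3.282
vertex 1.361 -3.452 2.98
vertex 1.628 -2.936 3.167
endloop
endfacet
facet normal -0.422 0.496 -0.759
outer loop
vertex 0.685 -2.659 1.765
vertex 0.952 -2.144 1.953
vertex 1.106 -2.595 1.573
endloop
endfacet
facet normal -0.100 -0.858 -0.504
outer loop
vertex 0.685 -2.659 1.765
vertex 1.106 -2.595 1.573
vertex 1.361 -3.452 2.98
endloop
endfacet
facet normal -0.101 -0.858 -0.504
outer loop
vertex 1.361 -3.452 2.98
vertex 1.106 -2.595 1.573
vertex 1.781 -3.388 2.787
endloop
endfacet
facet normal 0.424 -0.494 0.759
outer loop
vertex 1.361 -3.452 2.98
vertex 1.781 -3.388 2.787
vertex 1.628 -2.936 3.167
endloop
endfacet
facet normal -0.423 0.495 -0.759
outer loop
vertex 1.106 -2.595 1.573
vertex 0.952 -2.144 1.953
vertex 1.436 -2.267 1.603
endloop
endfacet
facet normal 0.566 -0.510 -0.648
outer loop
vertex 1.106 -2.595 1.573
vertex 1.436 -2.267 1.603
vertex 1.781 -3.388 2.787
endloop
endfacet
facet normal 0.565 -0.511 -0.648
outer loop
vertex 1.781 -3.388 2.787
vertex 1.436 -2.267 1.603
vertex 2.112 -3.06 2.817
endloop
endfacet
facet normal 0.422 -0.495 0.759
outer loop
vertex 1.781 -3.388 2.787
vertex 2.112 -3.06 2.817
vertex 1.628 -2.936 3.167
endloop
endfacet

endsolid
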